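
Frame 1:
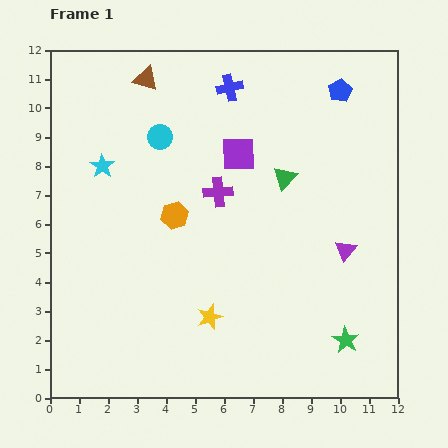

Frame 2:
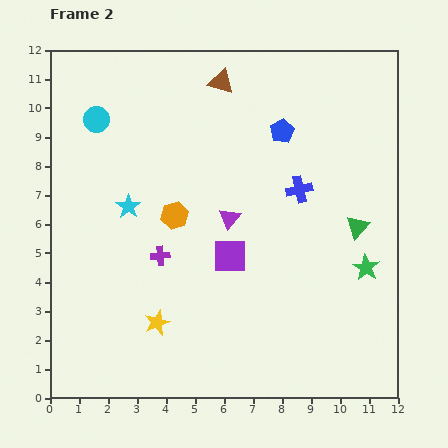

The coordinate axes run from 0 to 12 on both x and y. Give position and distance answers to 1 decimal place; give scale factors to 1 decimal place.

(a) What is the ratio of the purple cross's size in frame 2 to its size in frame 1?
0.7×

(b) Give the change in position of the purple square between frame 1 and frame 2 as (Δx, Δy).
(-0.3, -3.5)

The purple square was at (6.5, 8.4) in frame 1 and (6.2, 4.9) in frame 2.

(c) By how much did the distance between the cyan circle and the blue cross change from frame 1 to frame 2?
+4.5

Distance in frame 1: 2.9. Distance in frame 2: 7.4.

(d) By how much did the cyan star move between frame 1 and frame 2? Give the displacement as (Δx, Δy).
(0.9, -1.4)

The cyan star was at (1.8, 8.0) in frame 1 and (2.7, 6.6) in frame 2.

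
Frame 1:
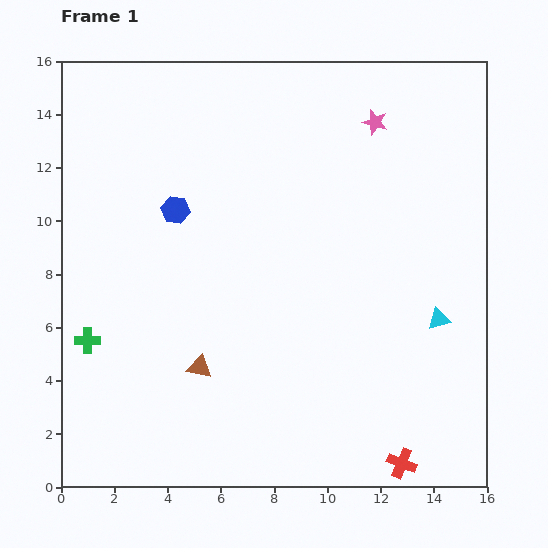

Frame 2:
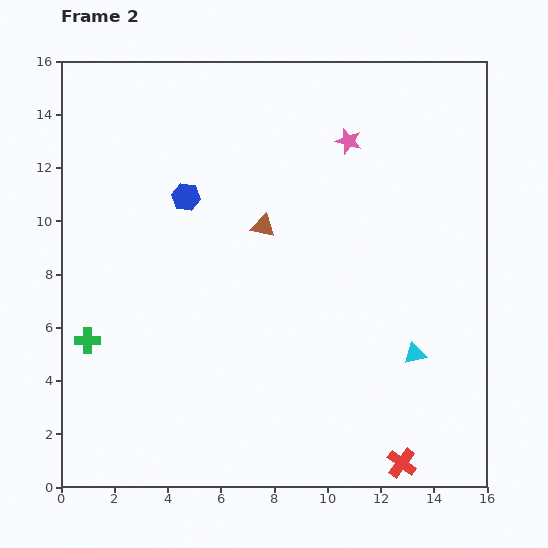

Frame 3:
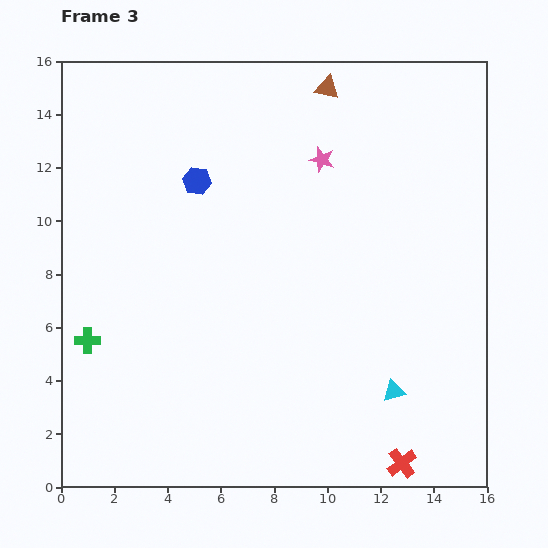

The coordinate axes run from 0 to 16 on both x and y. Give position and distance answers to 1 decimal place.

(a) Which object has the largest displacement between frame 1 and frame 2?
the brown triangle

(moved 5.8; next 1.6)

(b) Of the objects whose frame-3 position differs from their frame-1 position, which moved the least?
the blue hexagon

(moved 1.4)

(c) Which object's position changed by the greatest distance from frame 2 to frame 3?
the brown triangle

(moved 5.7; next 1.6)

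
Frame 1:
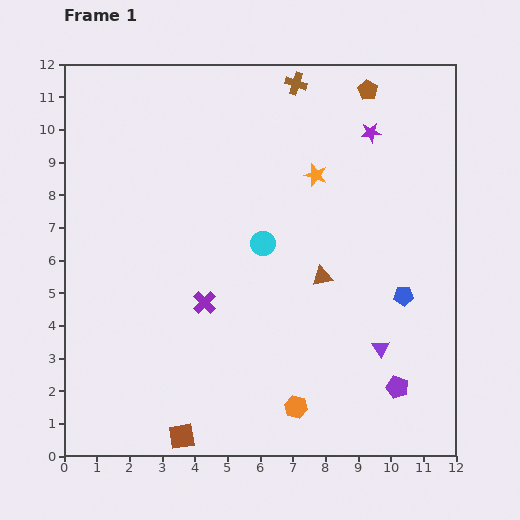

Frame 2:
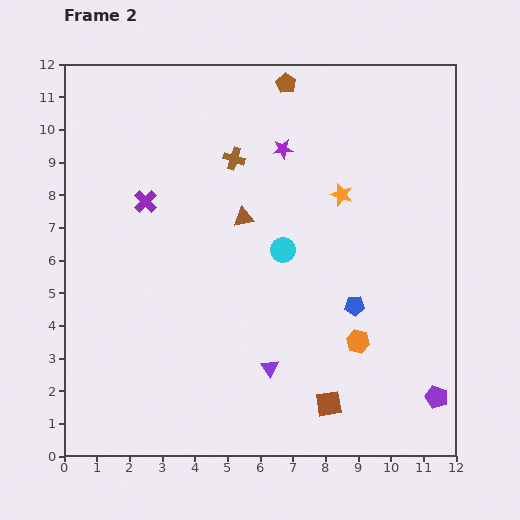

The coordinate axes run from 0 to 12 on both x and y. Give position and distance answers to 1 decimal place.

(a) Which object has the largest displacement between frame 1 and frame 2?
the brown square

(moved 4.6; next 3.6)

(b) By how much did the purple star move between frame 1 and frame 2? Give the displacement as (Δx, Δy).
(-2.7, -0.5)

The purple star was at (9.4, 9.9) in frame 1 and (6.7, 9.4) in frame 2.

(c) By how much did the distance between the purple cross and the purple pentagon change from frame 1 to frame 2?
+4.3

Distance in frame 1: 6.4. Distance in frame 2: 10.7.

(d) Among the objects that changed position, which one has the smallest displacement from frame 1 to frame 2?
the cyan circle

(moved 0.6)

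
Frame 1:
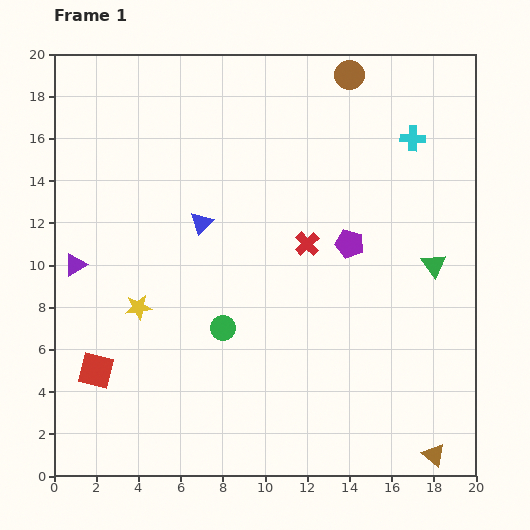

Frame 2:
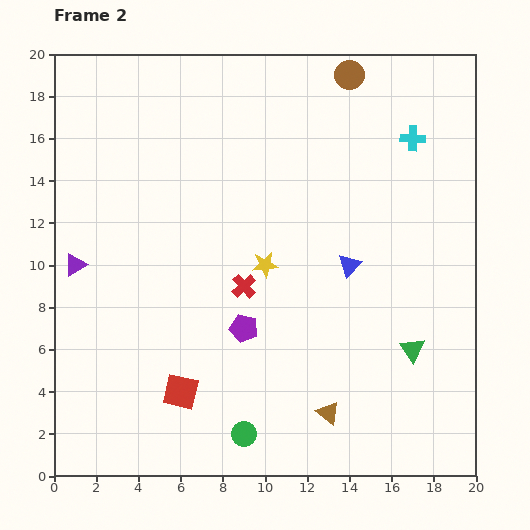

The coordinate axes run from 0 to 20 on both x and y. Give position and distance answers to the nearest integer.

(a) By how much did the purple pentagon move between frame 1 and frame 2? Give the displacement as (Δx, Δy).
(-5, -4)

The purple pentagon was at (14, 11) in frame 1 and (9, 7) in frame 2.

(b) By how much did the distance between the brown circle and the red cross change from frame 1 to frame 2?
+3

Distance in frame 1: 8. Distance in frame 2: 11.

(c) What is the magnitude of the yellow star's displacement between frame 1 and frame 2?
6

The yellow star moved from (4, 8) to (10, 10), a distance of √(6² + 2²) ≈ 6.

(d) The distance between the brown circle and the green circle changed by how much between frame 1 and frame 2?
+5

Distance in frame 1: 13. Distance in frame 2: 18.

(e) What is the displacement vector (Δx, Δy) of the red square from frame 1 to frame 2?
(4, -1)

The red square was at (2, 5) in frame 1 and (6, 4) in frame 2.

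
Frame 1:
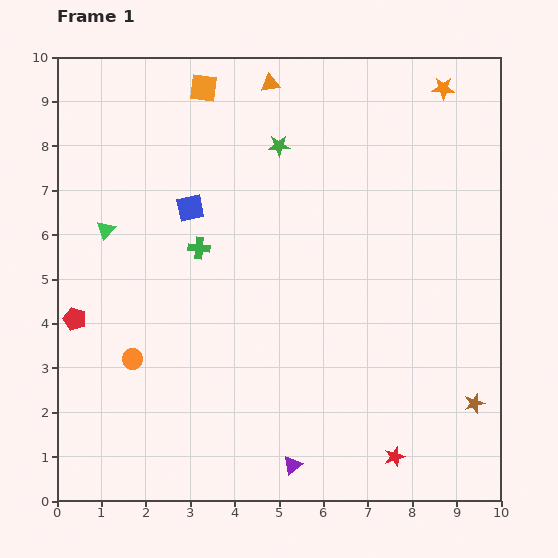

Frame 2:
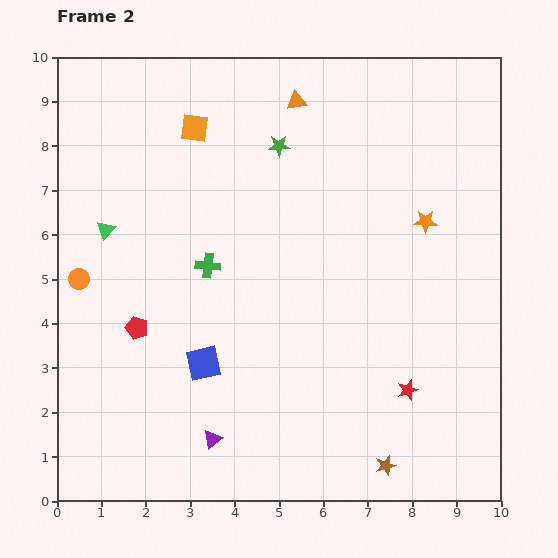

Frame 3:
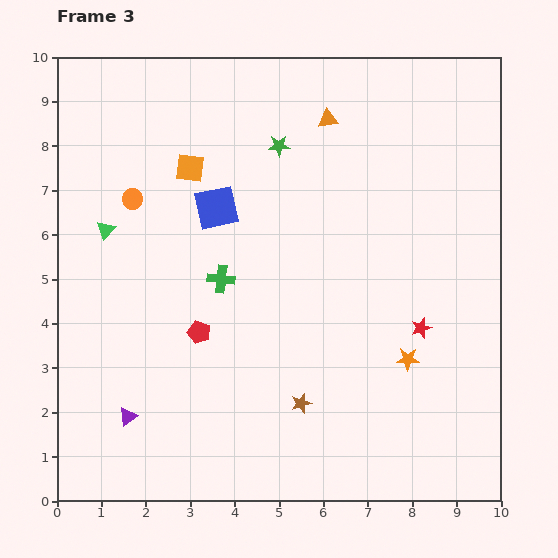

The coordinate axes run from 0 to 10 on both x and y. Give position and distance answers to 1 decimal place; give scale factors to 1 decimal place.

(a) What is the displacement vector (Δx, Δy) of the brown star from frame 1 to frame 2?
(-2.0, -1.4)

The brown star was at (9.4, 2.2) in frame 1 and (7.4, 0.8) in frame 2.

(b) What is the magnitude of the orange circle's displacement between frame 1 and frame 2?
2.2

The orange circle moved from (1.7, 3.2) to (0.5, 5.0), a distance of √(1.2² + 1.8²) ≈ 2.2.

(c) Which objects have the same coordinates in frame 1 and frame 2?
the green triangle, the green star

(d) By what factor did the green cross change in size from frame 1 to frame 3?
1.3×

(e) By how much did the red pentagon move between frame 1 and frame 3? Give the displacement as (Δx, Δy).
(2.8, -0.3)

The red pentagon was at (0.4, 4.1) in frame 1 and (3.2, 3.8) in frame 3.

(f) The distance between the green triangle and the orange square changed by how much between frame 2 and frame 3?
-0.6

Distance in frame 2: 3.0. Distance in frame 3: 2.4.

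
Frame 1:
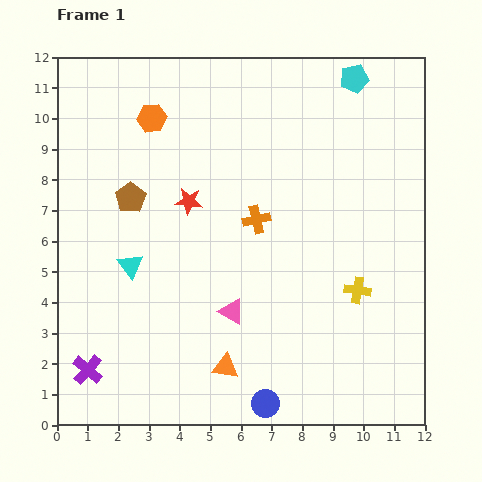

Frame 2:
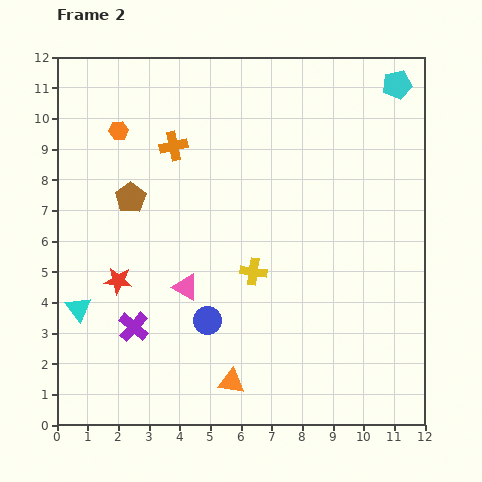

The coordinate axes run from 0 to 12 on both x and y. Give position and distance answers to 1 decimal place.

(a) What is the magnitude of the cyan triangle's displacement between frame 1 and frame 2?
2.2

The cyan triangle moved from (2.4, 5.2) to (0.7, 3.8), a distance of √(1.7² + 1.4²) ≈ 2.2.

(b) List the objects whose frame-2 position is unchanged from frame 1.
the brown pentagon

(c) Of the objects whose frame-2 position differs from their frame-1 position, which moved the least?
the orange triangle

(moved 0.5)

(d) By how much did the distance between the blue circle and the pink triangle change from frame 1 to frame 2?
-1.9

Distance in frame 1: 3.2. Distance in frame 2: 1.3.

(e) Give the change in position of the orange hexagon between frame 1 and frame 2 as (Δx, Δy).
(-1.1, -0.4)

The orange hexagon was at (3.1, 10.0) in frame 1 and (2.0, 9.6) in frame 2.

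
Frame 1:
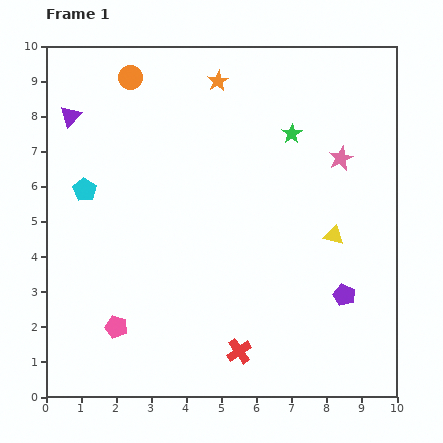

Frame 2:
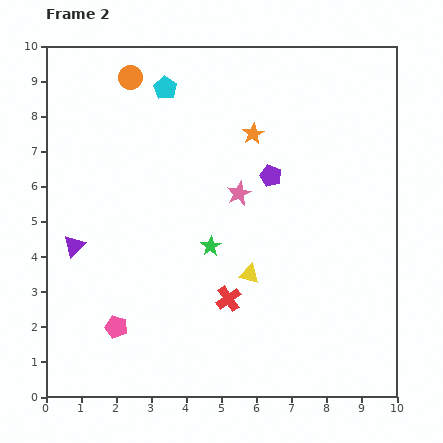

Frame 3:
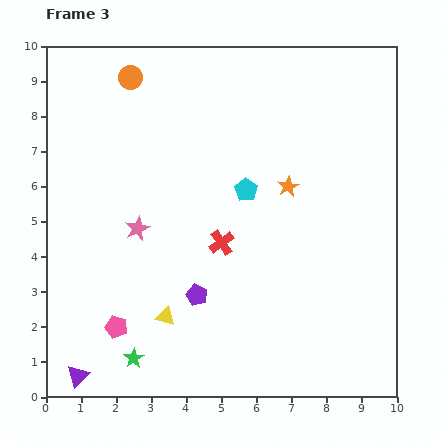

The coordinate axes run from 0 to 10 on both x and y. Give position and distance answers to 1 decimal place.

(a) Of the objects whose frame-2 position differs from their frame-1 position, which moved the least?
the red cross

(moved 1.5)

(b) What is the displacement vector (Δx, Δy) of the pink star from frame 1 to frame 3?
(-5.8, -2.0)

The pink star was at (8.4, 6.8) in frame 1 and (2.6, 4.8) in frame 3.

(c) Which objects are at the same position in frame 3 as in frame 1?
the pink pentagon, the orange circle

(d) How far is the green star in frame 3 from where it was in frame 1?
7.8

The green star moved from (7.0, 7.5) to (2.5, 1.1), a distance of √(4.5² + 6.4²) ≈ 7.8.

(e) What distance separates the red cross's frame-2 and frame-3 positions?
1.6

The red cross moved from (5.2, 2.8) to (5.0, 4.4), a distance of √(0.2² + 1.6²) ≈ 1.6.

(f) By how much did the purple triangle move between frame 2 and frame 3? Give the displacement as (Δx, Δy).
(0.1, -3.7)

The purple triangle was at (0.8, 4.3) in frame 2 and (0.9, 0.6) in frame 3.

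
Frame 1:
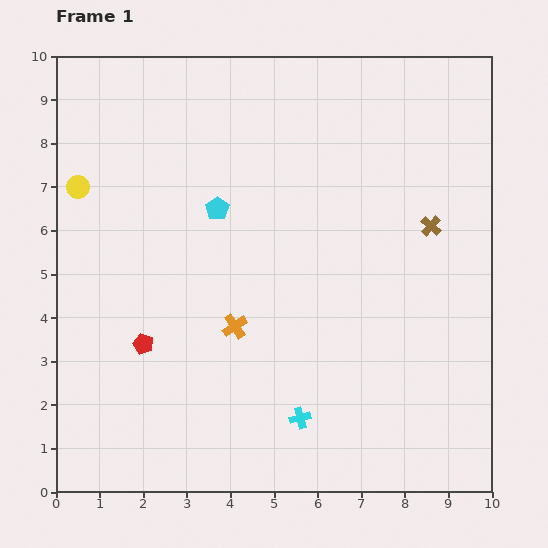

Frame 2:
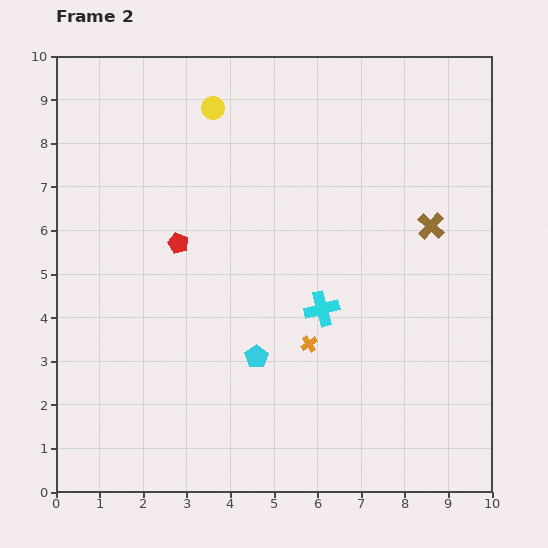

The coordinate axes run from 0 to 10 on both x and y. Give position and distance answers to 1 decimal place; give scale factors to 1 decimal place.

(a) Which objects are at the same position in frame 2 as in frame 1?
the brown cross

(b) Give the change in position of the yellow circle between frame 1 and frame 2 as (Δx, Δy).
(3.1, 1.8)

The yellow circle was at (0.5, 7.0) in frame 1 and (3.6, 8.8) in frame 2.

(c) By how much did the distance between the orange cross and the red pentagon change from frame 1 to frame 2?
+1.7

Distance in frame 1: 2.1. Distance in frame 2: 3.8.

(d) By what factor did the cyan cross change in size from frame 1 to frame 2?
1.7×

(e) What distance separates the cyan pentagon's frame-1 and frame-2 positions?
3.5

The cyan pentagon moved from (3.7, 6.5) to (4.6, 3.1), a distance of √(0.9² + 3.4²) ≈ 3.5.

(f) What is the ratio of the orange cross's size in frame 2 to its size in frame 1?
0.7×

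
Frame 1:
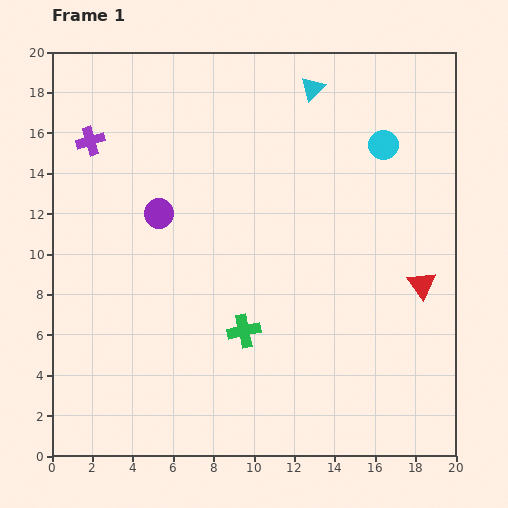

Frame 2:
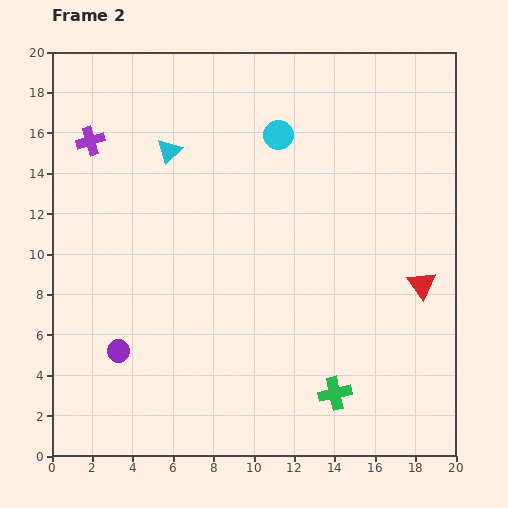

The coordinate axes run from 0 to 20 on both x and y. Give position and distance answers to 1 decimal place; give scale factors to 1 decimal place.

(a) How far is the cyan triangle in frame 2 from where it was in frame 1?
7.7

The cyan triangle moved from (12.9, 18.2) to (5.8, 15.1), a distance of √(7.1² + 3.1²) ≈ 7.7.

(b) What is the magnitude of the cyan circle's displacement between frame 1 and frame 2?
5.2

The cyan circle moved from (16.4, 15.4) to (11.2, 15.9), a distance of √(5.2² + 0.5²) ≈ 5.2.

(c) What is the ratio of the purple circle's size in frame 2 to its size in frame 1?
0.8×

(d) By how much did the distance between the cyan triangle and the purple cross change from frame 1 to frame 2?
-7.4

Distance in frame 1: 11.3. Distance in frame 2: 3.9.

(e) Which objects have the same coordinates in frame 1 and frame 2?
the purple cross, the red triangle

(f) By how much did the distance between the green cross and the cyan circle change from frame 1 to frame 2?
+1.6

Distance in frame 1: 11.5. Distance in frame 2: 13.1.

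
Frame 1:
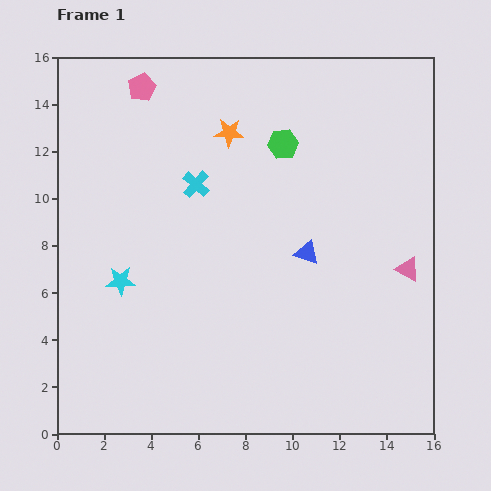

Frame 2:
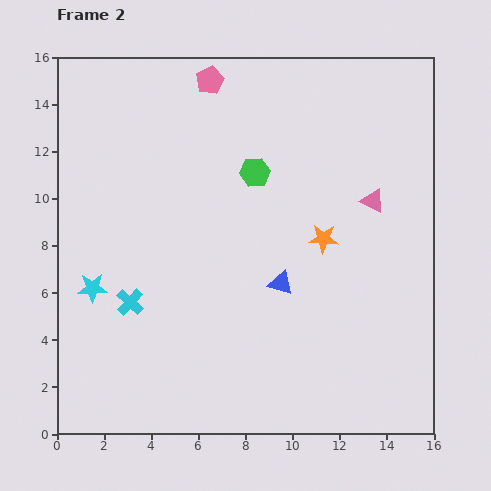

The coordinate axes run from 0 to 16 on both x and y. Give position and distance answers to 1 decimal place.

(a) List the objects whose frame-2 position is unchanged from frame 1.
none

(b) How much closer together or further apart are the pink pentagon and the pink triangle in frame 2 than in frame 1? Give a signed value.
-5.1

Distance in frame 1: 13.7. Distance in frame 2: 8.6.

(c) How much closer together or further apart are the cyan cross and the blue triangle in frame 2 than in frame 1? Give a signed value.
+0.9

Distance in frame 1: 5.5. Distance in frame 2: 6.4.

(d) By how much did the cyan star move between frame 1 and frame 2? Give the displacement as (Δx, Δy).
(-1.2, -0.3)

The cyan star was at (2.7, 6.5) in frame 1 and (1.5, 6.2) in frame 2.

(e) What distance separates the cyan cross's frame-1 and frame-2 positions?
5.7

The cyan cross moved from (5.9, 10.6) to (3.1, 5.6), a distance of √(2.8² + 5.0²) ≈ 5.7.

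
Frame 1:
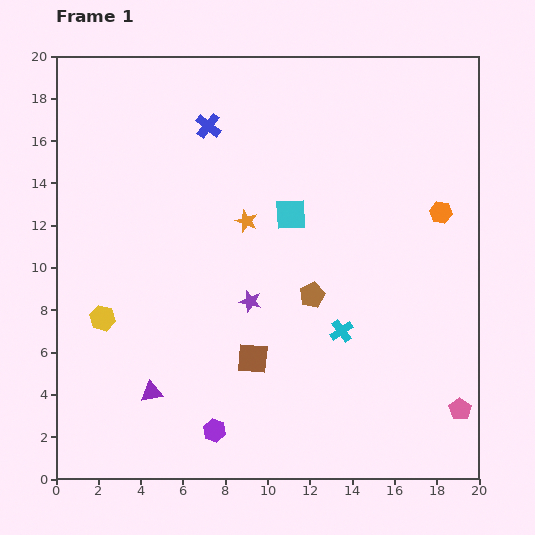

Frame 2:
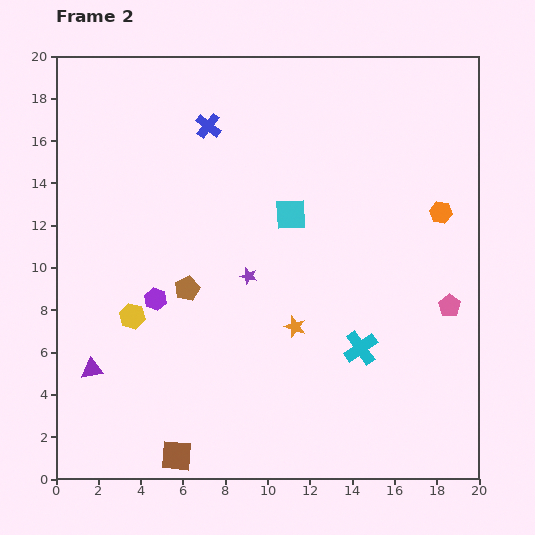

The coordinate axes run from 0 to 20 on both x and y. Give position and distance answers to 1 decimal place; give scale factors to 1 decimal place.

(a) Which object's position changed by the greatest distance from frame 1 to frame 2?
the purple hexagon

(moved 6.8; next 5.9)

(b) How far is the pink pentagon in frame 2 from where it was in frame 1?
4.9

The pink pentagon moved from (19.1, 3.3) to (18.6, 8.2), a distance of √(0.5² + 4.9²) ≈ 4.9.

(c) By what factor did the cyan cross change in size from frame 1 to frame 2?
1.5×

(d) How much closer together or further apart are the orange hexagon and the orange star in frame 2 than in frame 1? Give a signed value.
-0.4

Distance in frame 1: 9.2. Distance in frame 2: 8.8.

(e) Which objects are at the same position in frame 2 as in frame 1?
the cyan square, the orange hexagon, the blue cross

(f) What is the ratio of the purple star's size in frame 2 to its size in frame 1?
0.8×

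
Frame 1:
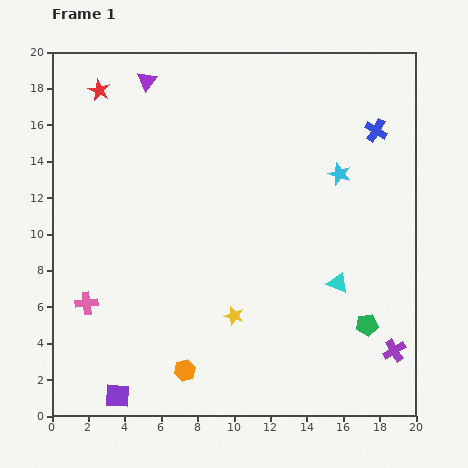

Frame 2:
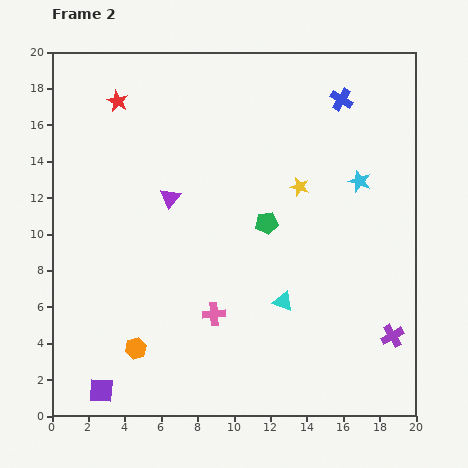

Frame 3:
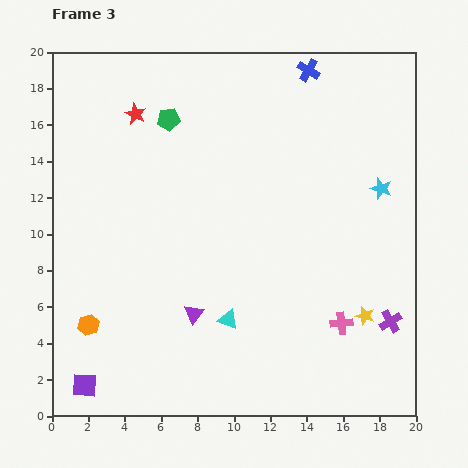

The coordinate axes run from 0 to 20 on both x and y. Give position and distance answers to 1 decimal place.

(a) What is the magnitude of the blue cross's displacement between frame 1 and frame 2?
2.5

The blue cross moved from (17.8, 15.7) to (15.9, 17.4), a distance of √(1.9² + 1.7²) ≈ 2.5.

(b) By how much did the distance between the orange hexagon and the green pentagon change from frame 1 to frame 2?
-0.3

Distance in frame 1: 10.3. Distance in frame 2: 10.0.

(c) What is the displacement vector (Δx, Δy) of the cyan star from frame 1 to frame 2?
(1.1, -0.4)

The cyan star was at (15.8, 13.3) in frame 1 and (16.9, 12.9) in frame 2.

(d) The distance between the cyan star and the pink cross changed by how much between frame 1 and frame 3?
-7.9

Distance in frame 1: 15.6. Distance in frame 3: 7.7.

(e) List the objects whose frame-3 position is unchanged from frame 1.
none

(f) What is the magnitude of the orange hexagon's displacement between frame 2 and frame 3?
2.9

The orange hexagon moved from (4.6, 3.7) to (2.0, 5.0), a distance of √(2.6² + 1.3²) ≈ 2.9.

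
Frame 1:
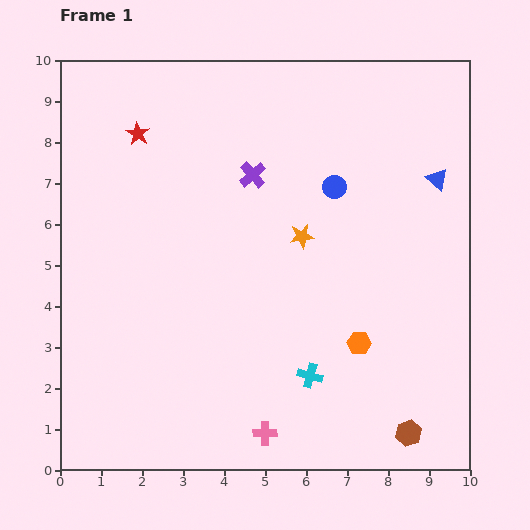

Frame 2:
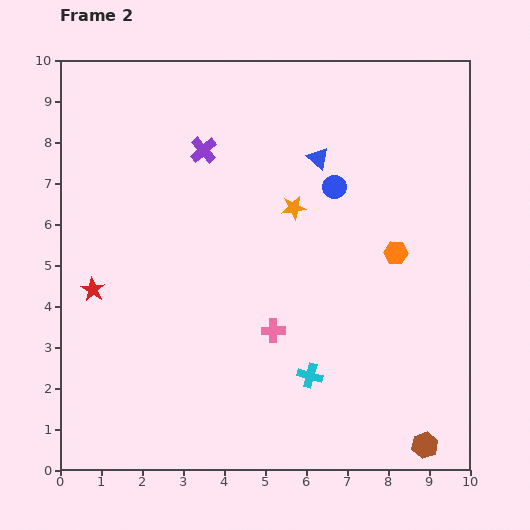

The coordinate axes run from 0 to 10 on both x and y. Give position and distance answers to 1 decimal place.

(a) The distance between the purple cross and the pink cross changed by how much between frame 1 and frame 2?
-1.6

Distance in frame 1: 6.3. Distance in frame 2: 4.7.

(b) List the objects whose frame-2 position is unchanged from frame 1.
the cyan cross, the blue circle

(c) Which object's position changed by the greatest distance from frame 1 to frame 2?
the red star

(moved 4.0; next 2.9)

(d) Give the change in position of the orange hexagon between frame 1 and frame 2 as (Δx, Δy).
(0.9, 2.2)

The orange hexagon was at (7.3, 3.1) in frame 1 and (8.2, 5.3) in frame 2.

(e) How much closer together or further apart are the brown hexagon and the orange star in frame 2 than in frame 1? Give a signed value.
+1.1

Distance in frame 1: 5.5. Distance in frame 2: 6.6.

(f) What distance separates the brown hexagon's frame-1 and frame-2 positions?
0.5

The brown hexagon moved from (8.5, 0.9) to (8.9, 0.6), a distance of √(0.4² + 0.3²) ≈ 0.5.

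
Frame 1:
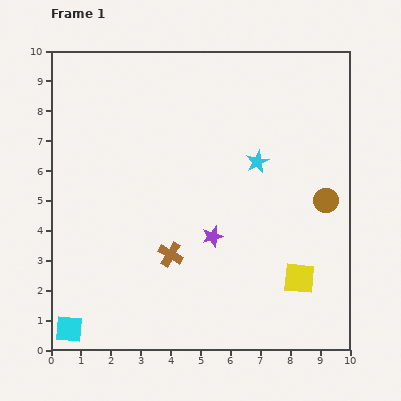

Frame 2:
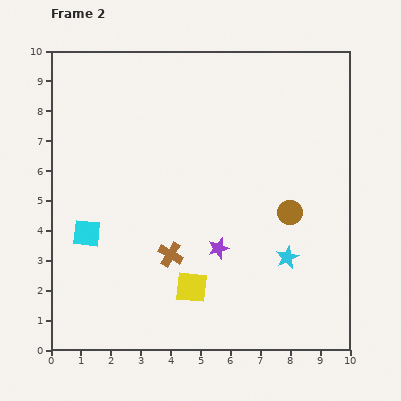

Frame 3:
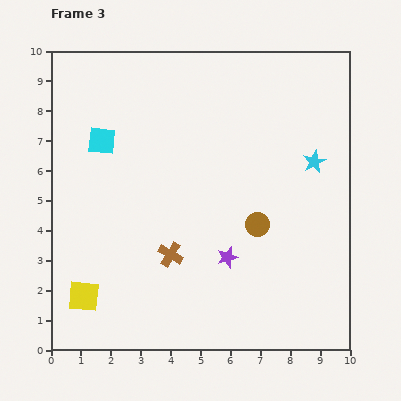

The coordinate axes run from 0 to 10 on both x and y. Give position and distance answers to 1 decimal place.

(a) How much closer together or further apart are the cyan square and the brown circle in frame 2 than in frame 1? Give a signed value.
-2.8

Distance in frame 1: 9.6. Distance in frame 2: 6.8.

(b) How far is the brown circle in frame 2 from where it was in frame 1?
1.3

The brown circle moved from (9.2, 5.0) to (8.0, 4.6), a distance of √(1.2² + 0.4²) ≈ 1.3.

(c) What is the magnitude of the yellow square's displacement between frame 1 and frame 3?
7.2

The yellow square moved from (8.3, 2.4) to (1.1, 1.8), a distance of √(7.2² + 0.6²) ≈ 7.2.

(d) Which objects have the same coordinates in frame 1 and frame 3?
the brown cross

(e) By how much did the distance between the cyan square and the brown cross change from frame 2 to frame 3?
+1.5

Distance in frame 2: 2.9. Distance in frame 3: 4.4.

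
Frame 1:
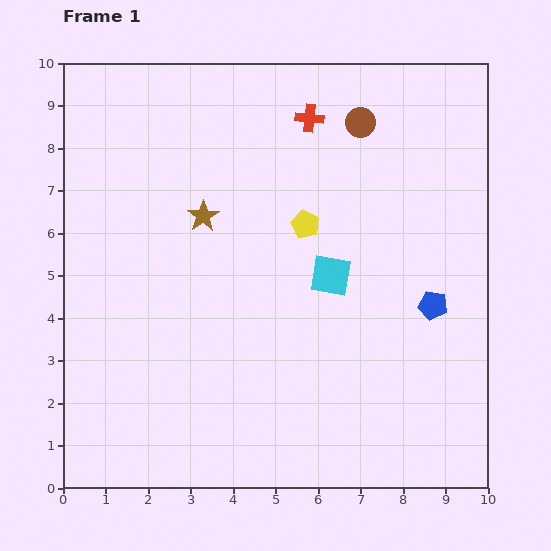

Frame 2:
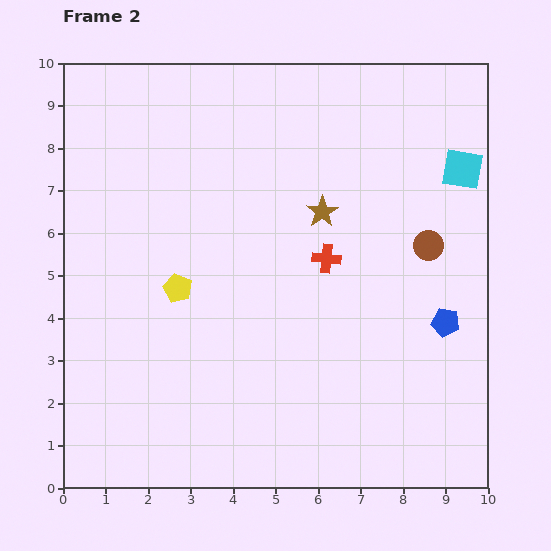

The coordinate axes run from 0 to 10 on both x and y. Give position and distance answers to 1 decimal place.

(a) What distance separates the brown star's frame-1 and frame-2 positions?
2.8

The brown star moved from (3.3, 6.4) to (6.1, 6.5), a distance of √(2.8² + 0.1²) ≈ 2.8.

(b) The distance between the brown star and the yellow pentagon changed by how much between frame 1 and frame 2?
+1.4

Distance in frame 1: 2.4. Distance in frame 2: 3.8.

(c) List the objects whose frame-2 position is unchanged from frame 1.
none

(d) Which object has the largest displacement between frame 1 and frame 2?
the cyan square

(moved 4.0; next 3.4)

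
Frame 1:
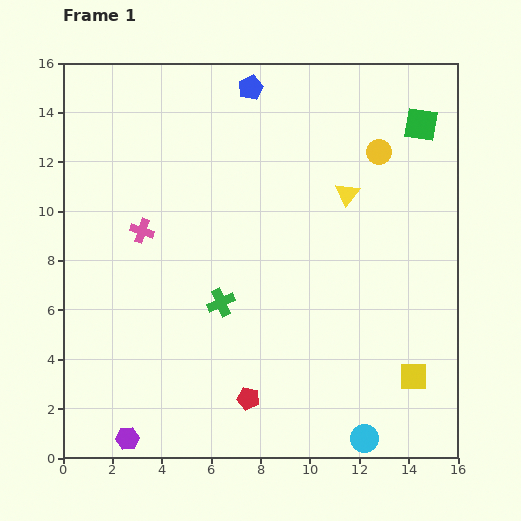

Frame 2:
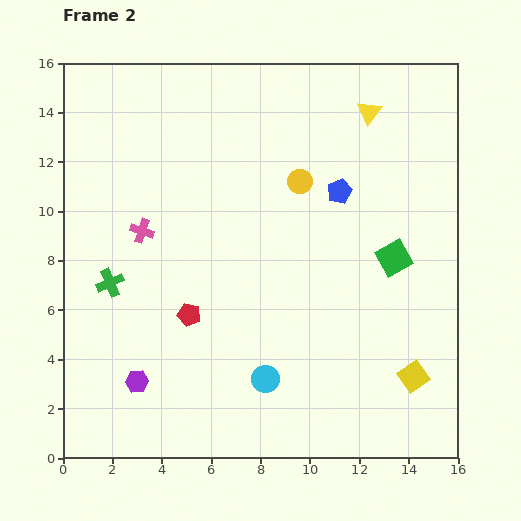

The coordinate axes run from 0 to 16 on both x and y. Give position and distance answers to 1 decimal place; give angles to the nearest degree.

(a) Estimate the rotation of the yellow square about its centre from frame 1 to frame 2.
35° counter-clockwise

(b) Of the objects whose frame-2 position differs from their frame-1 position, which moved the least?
the purple hexagon

(moved 2.3)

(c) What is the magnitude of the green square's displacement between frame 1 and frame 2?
5.5

The green square moved from (14.5, 13.5) to (13.4, 8.1), a distance of √(1.1² + 5.4²) ≈ 5.5.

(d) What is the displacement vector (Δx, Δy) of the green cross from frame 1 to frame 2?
(-4.5, 0.8)

The green cross was at (6.4, 6.3) in frame 1 and (1.9, 7.1) in frame 2.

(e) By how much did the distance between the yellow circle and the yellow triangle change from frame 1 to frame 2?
+1.9

Distance in frame 1: 2.1. Distance in frame 2: 4.0.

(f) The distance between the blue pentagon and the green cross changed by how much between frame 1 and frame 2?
+1.2

Distance in frame 1: 8.8. Distance in frame 2: 10.0.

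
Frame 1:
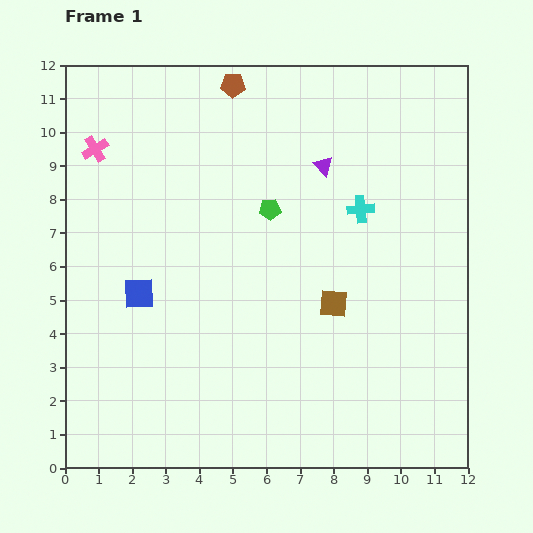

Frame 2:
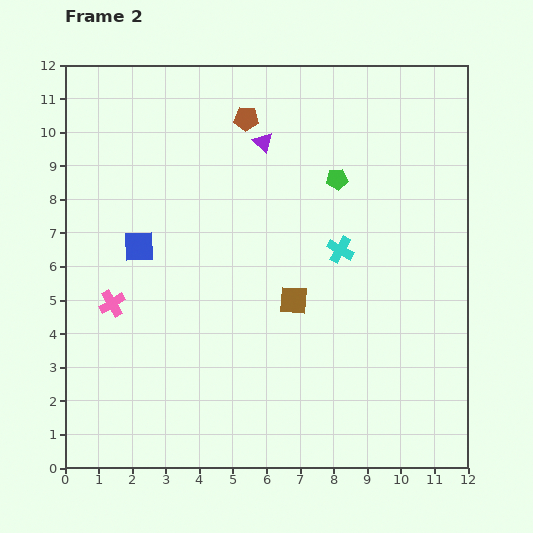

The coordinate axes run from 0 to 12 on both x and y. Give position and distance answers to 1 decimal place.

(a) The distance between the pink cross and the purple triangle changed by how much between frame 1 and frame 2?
-0.2

Distance in frame 1: 6.8. Distance in frame 2: 6.6.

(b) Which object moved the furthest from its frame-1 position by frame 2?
the pink cross

(moved 4.6; next 2.2)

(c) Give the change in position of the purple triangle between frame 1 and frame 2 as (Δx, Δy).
(-1.8, 0.7)

The purple triangle was at (7.7, 9.0) in frame 1 and (5.9, 9.7) in frame 2.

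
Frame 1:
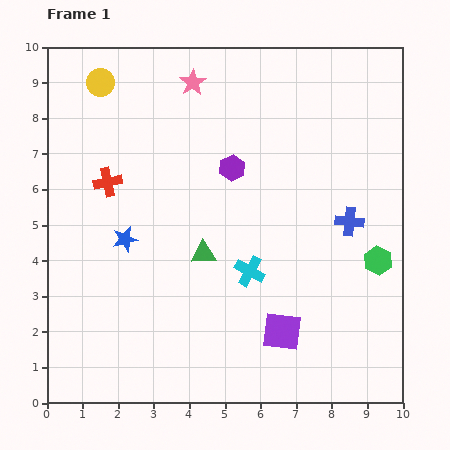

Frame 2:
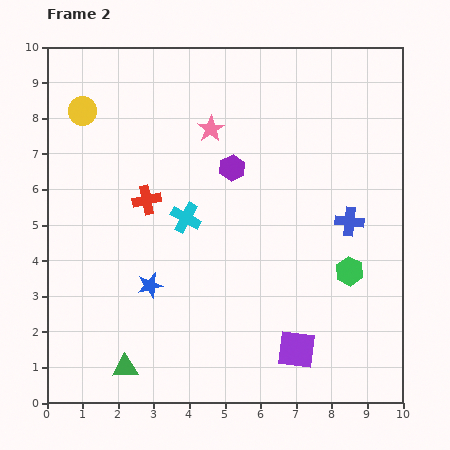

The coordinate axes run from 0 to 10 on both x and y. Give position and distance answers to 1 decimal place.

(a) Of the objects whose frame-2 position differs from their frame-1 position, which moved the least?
the purple square

(moved 0.6)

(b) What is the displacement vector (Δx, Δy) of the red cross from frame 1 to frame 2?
(1.1, -0.5)

The red cross was at (1.7, 6.2) in frame 1 and (2.8, 5.7) in frame 2.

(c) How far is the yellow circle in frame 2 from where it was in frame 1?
0.9

The yellow circle moved from (1.5, 9.0) to (1.0, 8.2), a distance of √(0.5² + 0.8²) ≈ 0.9.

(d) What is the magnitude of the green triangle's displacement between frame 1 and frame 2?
3.9

The green triangle moved from (4.4, 4.2) to (2.2, 1.0), a distance of √(2.2² + 3.2²) ≈ 3.9.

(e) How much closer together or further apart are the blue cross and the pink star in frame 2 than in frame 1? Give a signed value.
-1.2

Distance in frame 1: 5.9. Distance in frame 2: 4.7.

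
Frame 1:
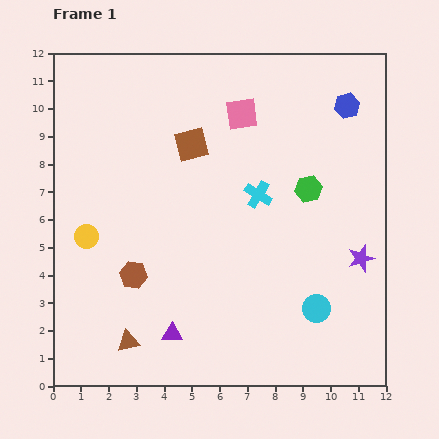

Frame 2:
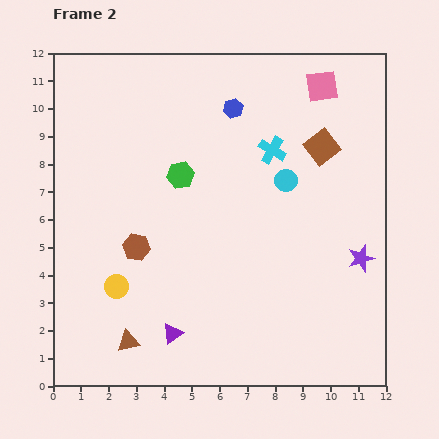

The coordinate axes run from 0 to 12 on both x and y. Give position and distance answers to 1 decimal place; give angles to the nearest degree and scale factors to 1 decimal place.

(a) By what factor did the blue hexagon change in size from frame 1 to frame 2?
0.8×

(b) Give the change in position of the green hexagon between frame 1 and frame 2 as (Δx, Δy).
(-4.6, 0.5)

The green hexagon was at (9.2, 7.1) in frame 1 and (4.6, 7.6) in frame 2.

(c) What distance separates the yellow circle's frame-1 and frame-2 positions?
2.1

The yellow circle moved from (1.2, 5.4) to (2.3, 3.6), a distance of √(1.1² + 1.8²) ≈ 2.1.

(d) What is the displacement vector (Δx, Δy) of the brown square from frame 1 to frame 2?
(4.7, -0.1)

The brown square was at (5.0, 8.7) in frame 1 and (9.7, 8.6) in frame 2.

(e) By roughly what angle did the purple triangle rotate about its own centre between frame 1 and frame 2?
36° counter-clockwise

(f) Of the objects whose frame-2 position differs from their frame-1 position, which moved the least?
the brown hexagon

(moved 1.0)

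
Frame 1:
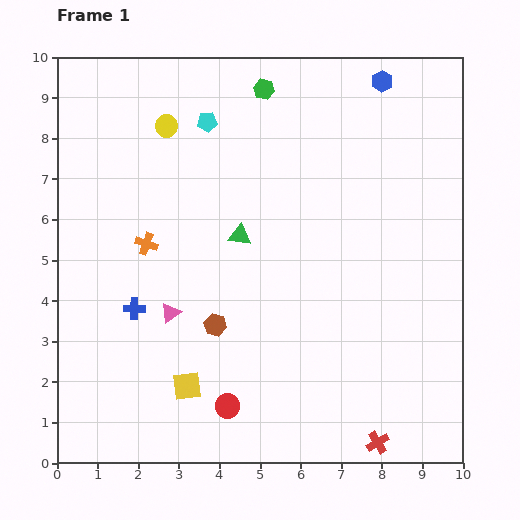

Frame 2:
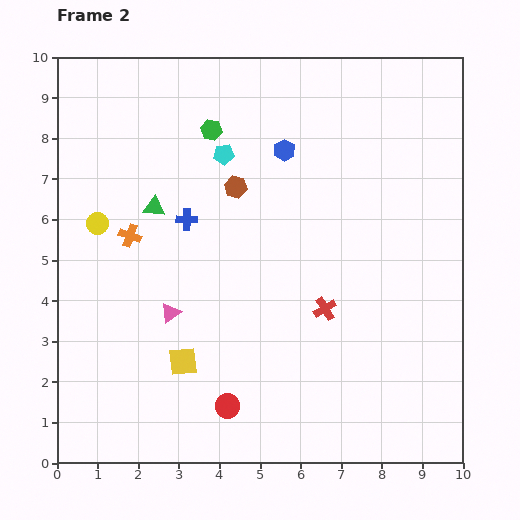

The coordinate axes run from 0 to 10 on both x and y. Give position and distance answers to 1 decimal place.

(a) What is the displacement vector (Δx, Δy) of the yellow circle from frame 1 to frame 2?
(-1.7, -2.4)

The yellow circle was at (2.7, 8.3) in frame 1 and (1.0, 5.9) in frame 2.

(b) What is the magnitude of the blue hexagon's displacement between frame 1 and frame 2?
2.9

The blue hexagon moved from (8.0, 9.4) to (5.6, 7.7), a distance of √(2.4² + 1.7²) ≈ 2.9.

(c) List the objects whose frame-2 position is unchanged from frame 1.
the red circle, the pink triangle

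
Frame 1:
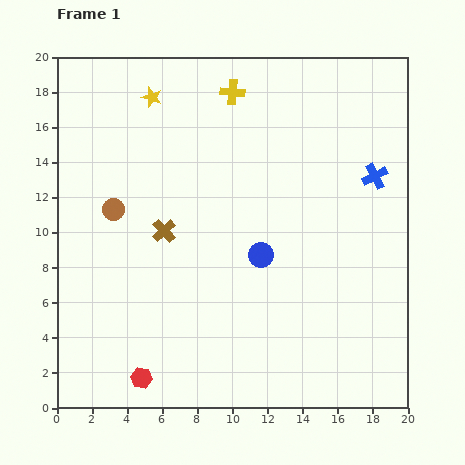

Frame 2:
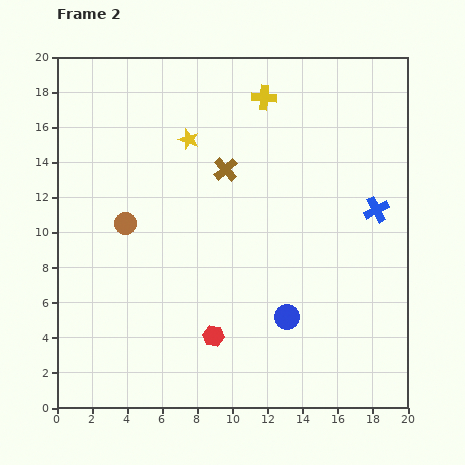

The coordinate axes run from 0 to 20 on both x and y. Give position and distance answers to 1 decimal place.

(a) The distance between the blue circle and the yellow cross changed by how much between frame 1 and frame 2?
+3.2

Distance in frame 1: 9.4. Distance in frame 2: 12.6.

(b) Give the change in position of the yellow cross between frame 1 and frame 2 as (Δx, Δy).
(1.8, -0.3)

The yellow cross was at (10.0, 18.0) in frame 1 and (11.8, 17.7) in frame 2.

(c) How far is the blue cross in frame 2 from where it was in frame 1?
1.9

The blue cross moved from (18.1, 13.2) to (18.2, 11.3), a distance of √(0.1² + 1.9²) ≈ 1.9.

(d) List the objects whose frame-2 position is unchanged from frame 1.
none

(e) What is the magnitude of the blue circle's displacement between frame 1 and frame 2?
3.8

The blue circle moved from (11.6, 8.7) to (13.1, 5.2), a distance of √(1.5² + 3.5²) ≈ 3.8.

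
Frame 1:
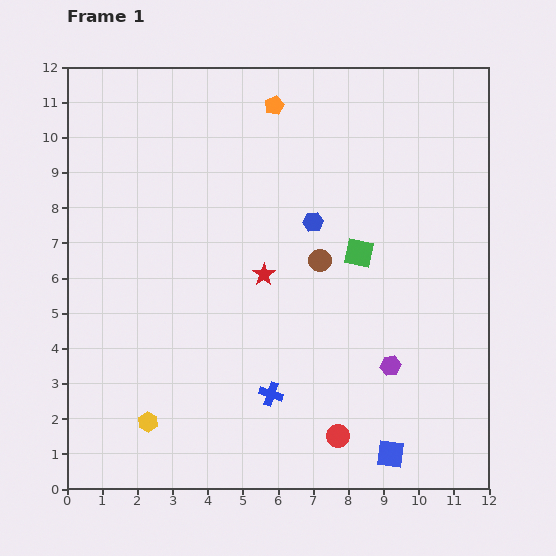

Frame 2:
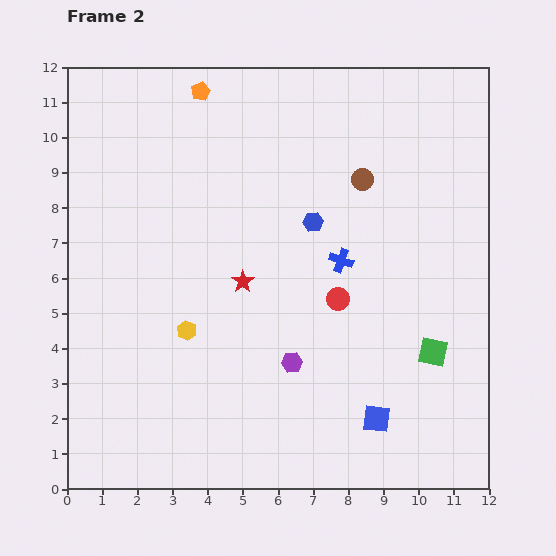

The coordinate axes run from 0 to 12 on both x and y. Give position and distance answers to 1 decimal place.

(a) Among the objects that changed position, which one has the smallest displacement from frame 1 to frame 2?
the red star

(moved 0.6)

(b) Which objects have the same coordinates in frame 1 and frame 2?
the blue hexagon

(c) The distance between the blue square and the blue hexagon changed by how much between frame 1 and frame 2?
-1.1

Distance in frame 1: 7.0. Distance in frame 2: 5.9.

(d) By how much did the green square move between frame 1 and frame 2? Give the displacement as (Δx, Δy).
(2.1, -2.8)

The green square was at (8.3, 6.7) in frame 1 and (10.4, 3.9) in frame 2.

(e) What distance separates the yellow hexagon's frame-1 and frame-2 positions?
2.8

The yellow hexagon moved from (2.3, 1.9) to (3.4, 4.5), a distance of √(1.1² + 2.6²) ≈ 2.8.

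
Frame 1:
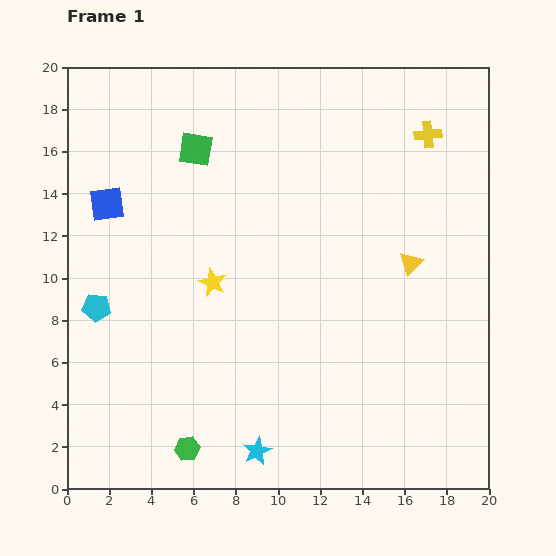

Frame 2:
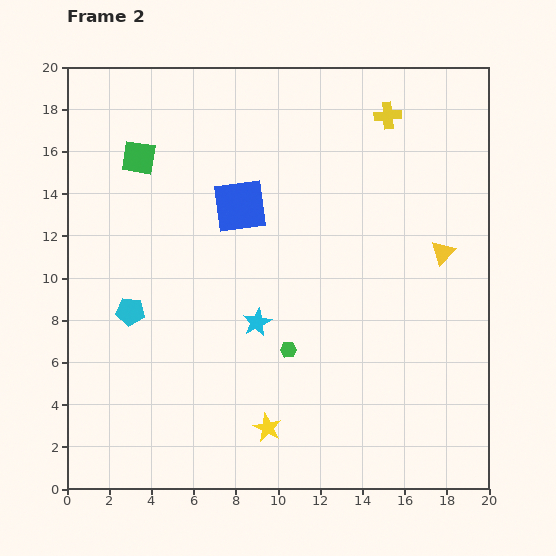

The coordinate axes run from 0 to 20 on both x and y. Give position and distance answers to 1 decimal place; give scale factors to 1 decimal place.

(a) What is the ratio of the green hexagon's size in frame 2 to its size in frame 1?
0.6×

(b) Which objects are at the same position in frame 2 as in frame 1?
none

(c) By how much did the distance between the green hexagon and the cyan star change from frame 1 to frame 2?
-1.3

Distance in frame 1: 3.3. Distance in frame 2: 2.0.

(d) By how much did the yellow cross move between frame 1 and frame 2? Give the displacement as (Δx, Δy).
(-1.9, 0.9)

The yellow cross was at (17.1, 16.8) in frame 1 and (15.2, 17.7) in frame 2.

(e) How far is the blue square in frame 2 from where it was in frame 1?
6.3

The blue square moved from (1.9, 13.5) to (8.2, 13.4), a distance of √(6.3² + 0.1²) ≈ 6.3.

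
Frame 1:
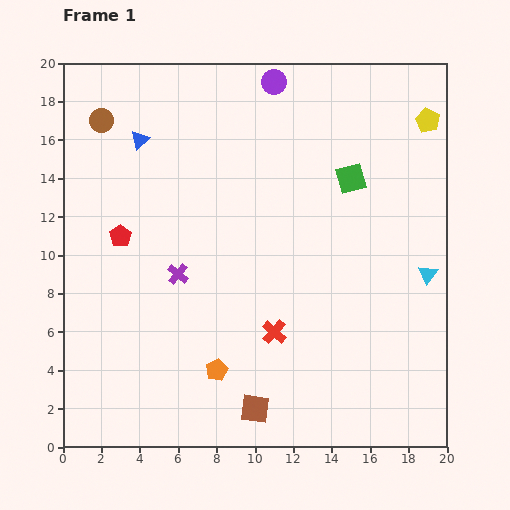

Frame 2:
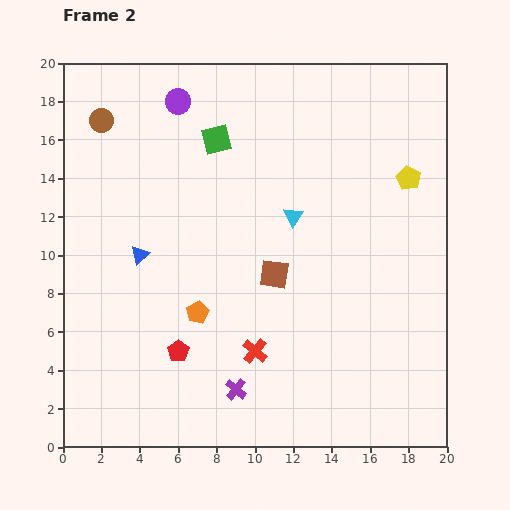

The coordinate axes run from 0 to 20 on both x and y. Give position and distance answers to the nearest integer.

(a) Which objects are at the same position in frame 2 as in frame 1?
the brown circle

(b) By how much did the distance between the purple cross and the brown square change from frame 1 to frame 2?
-2

Distance in frame 1: 8. Distance in frame 2: 6.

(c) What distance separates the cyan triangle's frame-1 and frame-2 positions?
8

The cyan triangle moved from (19, 9) to (12, 12), a distance of √(7² + 3²) ≈ 8.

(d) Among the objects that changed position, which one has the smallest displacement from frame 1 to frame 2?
the red cross

(moved 1)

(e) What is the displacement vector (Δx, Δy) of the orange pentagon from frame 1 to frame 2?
(-1, 3)

The orange pentagon was at (8, 4) in frame 1 and (7, 7) in frame 2.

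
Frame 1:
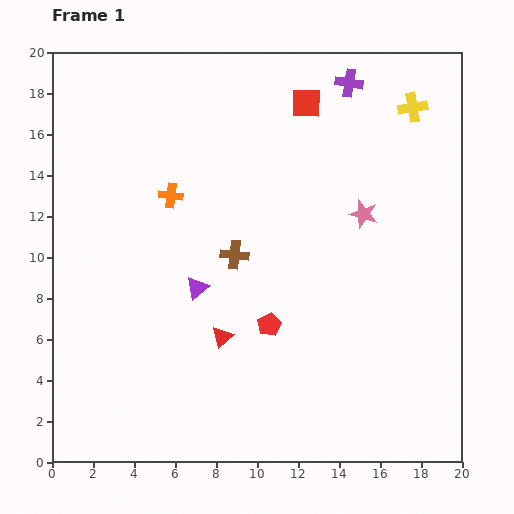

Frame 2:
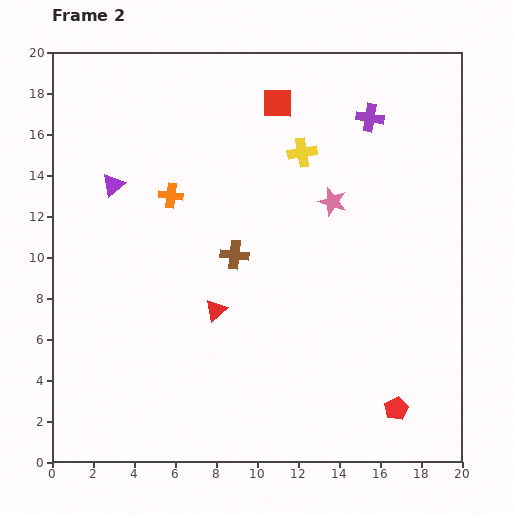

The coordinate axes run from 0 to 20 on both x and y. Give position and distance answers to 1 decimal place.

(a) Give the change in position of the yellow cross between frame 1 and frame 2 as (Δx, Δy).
(-5.4, -2.2)

The yellow cross was at (17.6, 17.3) in frame 1 and (12.2, 15.1) in frame 2.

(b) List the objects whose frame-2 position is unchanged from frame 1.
the brown cross, the orange cross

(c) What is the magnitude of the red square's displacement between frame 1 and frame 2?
1.4

The red square moved from (12.4, 17.5) to (11.0, 17.5), a distance of √(1.4² + 0.0²) ≈ 1.4.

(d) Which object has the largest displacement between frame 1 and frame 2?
the red pentagon

(moved 7.4; next 6.5)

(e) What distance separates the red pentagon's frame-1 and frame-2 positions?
7.4

The red pentagon moved from (10.6, 6.7) to (16.8, 2.6), a distance of √(6.2² + 4.1²) ≈ 7.4.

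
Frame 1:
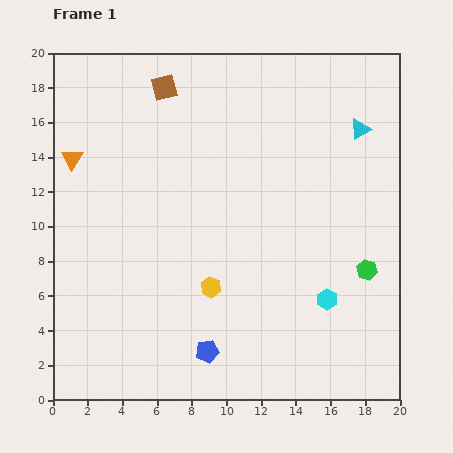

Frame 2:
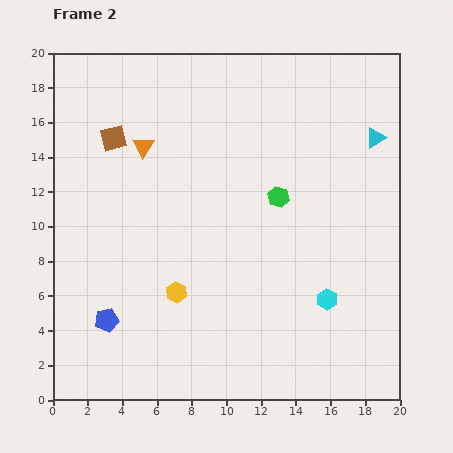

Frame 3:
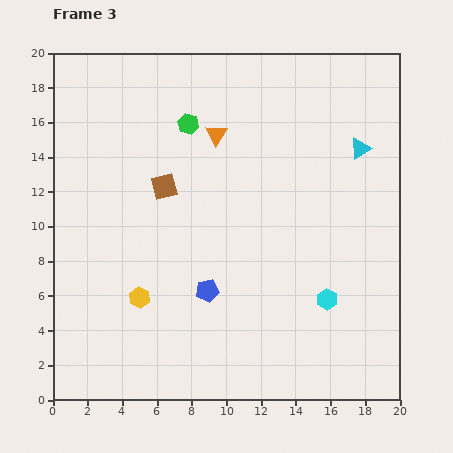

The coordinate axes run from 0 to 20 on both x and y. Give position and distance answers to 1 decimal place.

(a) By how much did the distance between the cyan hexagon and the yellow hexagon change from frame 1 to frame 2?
+2.0

Distance in frame 1: 6.7. Distance in frame 2: 8.7.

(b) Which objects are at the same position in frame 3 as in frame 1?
the cyan hexagon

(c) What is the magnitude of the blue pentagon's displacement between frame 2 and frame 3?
6.0

The blue pentagon moved from (3.1, 4.6) to (8.9, 6.3), a distance of √(5.8² + 1.7²) ≈ 6.0.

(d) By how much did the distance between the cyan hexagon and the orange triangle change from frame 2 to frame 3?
-2.3

Distance in frame 2: 13.8. Distance in frame 3: 11.5.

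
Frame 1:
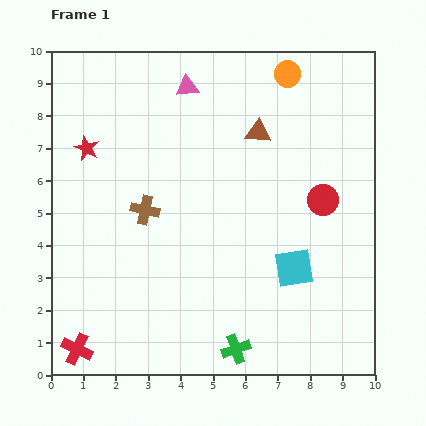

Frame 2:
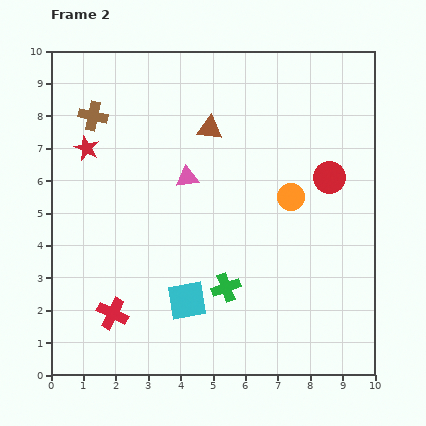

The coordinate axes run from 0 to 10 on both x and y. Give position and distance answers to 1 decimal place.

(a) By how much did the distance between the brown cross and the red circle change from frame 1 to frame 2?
+2.0

Distance in frame 1: 5.5. Distance in frame 2: 7.5.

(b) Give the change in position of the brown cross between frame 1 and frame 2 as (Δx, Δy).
(-1.6, 2.9)

The brown cross was at (2.9, 5.1) in frame 1 and (1.3, 8.0) in frame 2.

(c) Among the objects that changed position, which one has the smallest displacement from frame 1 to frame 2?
the red circle

(moved 0.7)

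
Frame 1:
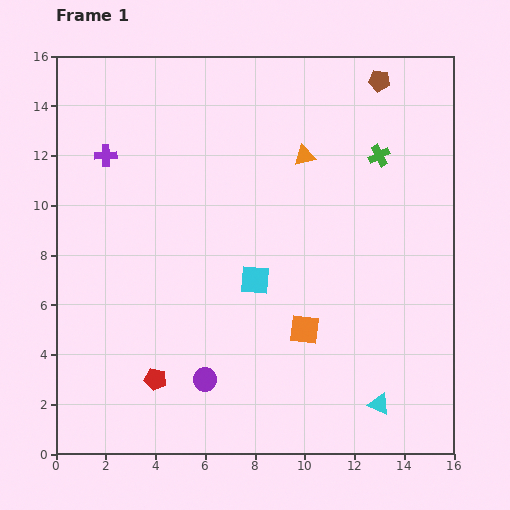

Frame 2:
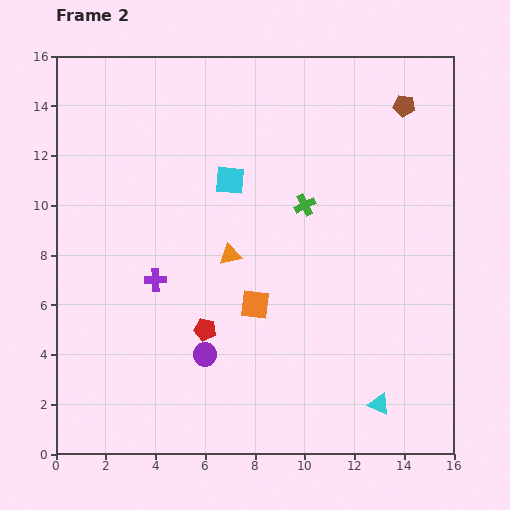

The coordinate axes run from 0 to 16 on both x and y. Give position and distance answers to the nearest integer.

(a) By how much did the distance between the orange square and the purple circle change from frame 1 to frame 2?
-1

Distance in frame 1: 4. Distance in frame 2: 3.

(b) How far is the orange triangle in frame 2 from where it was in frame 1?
5

The orange triangle moved from (10, 12) to (7, 8), a distance of √(3² + 4²) ≈ 5.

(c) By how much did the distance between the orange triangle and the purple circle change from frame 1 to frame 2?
-6

Distance in frame 1: 10. Distance in frame 2: 4.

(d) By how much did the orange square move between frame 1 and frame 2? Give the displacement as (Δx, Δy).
(-2, 1)

The orange square was at (10, 5) in frame 1 and (8, 6) in frame 2.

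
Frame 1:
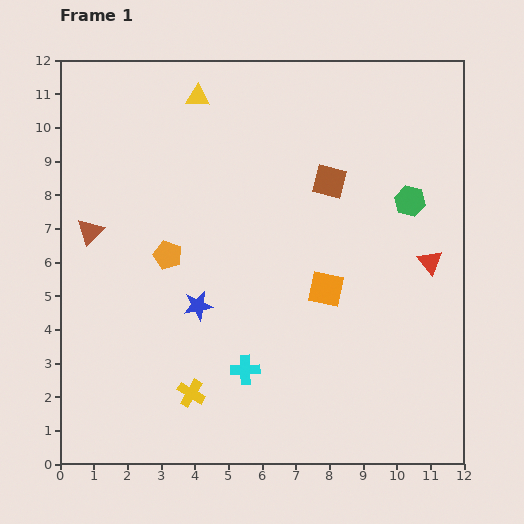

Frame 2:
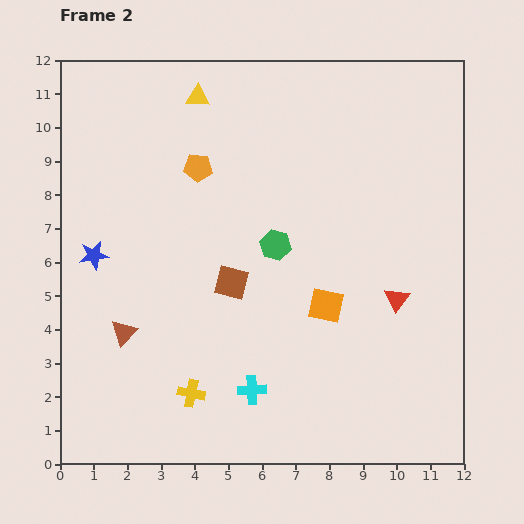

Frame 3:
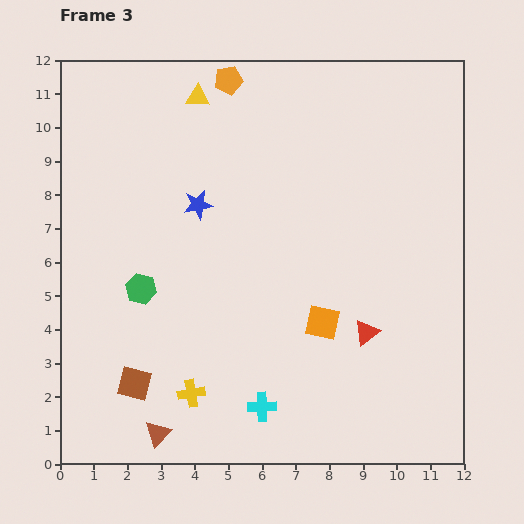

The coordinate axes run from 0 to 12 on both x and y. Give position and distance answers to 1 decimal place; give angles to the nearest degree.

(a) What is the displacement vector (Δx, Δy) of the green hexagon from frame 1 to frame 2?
(-4.0, -1.3)

The green hexagon was at (10.4, 7.8) in frame 1 and (6.4, 6.5) in frame 2.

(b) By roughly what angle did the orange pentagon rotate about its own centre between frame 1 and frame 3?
31° counter-clockwise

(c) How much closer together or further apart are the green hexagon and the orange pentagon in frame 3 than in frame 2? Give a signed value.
+3.4

Distance in frame 2: 3.3. Distance in frame 3: 6.7.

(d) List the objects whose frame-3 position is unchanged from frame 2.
the yellow triangle, the yellow cross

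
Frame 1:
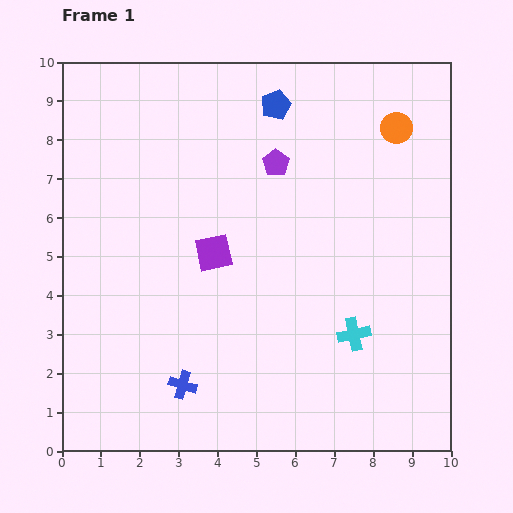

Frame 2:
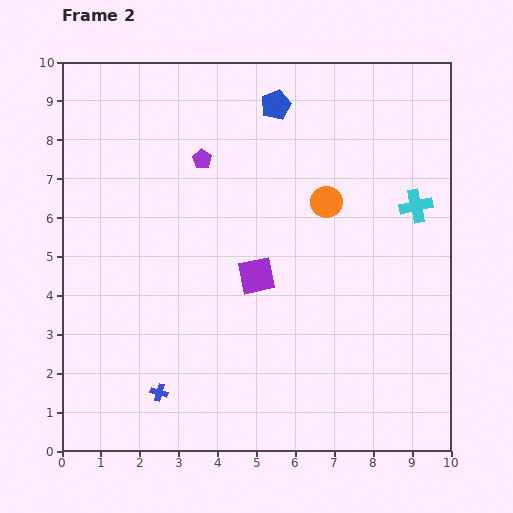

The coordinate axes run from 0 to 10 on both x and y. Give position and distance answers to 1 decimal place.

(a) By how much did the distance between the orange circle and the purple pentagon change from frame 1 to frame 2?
+0.2

Distance in frame 1: 3.2. Distance in frame 2: 3.4.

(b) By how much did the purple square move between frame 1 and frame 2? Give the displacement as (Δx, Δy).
(1.1, -0.6)

The purple square was at (3.9, 5.1) in frame 1 and (5.0, 4.5) in frame 2.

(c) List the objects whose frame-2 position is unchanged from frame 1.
the blue pentagon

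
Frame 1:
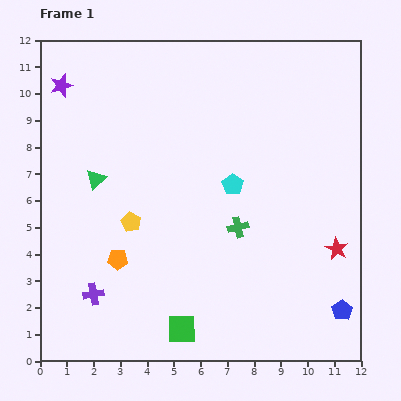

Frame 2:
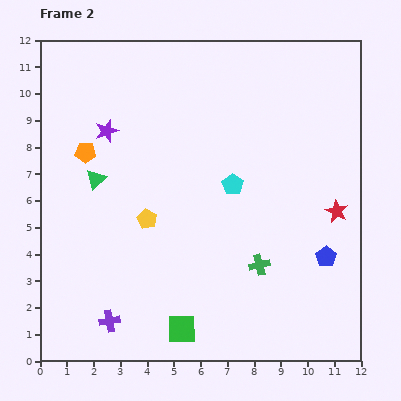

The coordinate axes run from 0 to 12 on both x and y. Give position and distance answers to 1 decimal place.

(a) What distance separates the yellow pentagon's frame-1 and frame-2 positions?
0.6

The yellow pentagon moved from (3.4, 5.2) to (4.0, 5.3), a distance of √(0.6² + 0.1²) ≈ 0.6.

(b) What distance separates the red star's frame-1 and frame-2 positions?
1.4

The red star moved from (11.1, 4.2) to (11.1, 5.6), a distance of √(0.0² + 1.4²) ≈ 1.4.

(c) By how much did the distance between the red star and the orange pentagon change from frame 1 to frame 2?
+1.5

Distance in frame 1: 8.2. Distance in frame 2: 9.7.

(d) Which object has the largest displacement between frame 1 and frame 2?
the orange pentagon

(moved 4.2; next 2.4)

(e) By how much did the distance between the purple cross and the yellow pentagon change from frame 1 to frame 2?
+1.0

Distance in frame 1: 3.0. Distance in frame 2: 4.0.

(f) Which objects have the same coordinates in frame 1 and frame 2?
the green square, the green triangle, the cyan pentagon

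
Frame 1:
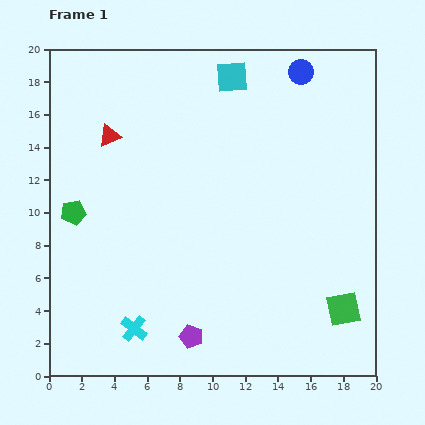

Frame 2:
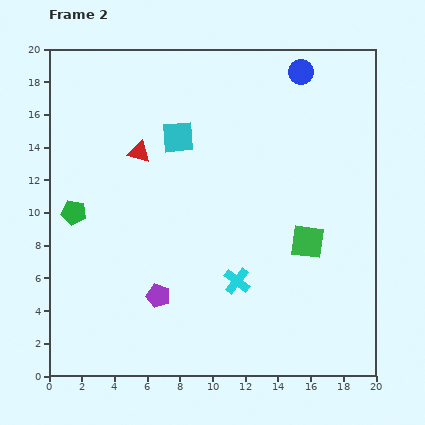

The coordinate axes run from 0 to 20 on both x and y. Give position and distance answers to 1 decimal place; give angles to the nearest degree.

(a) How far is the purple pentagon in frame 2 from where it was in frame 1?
3.2

The purple pentagon moved from (8.7, 2.4) to (6.7, 4.9), a distance of √(2.0² + 2.5²) ≈ 3.2.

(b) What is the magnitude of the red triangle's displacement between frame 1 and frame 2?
2.1

The red triangle moved from (3.7, 14.7) to (5.5, 13.7), a distance of √(1.8² + 1.0²) ≈ 2.1.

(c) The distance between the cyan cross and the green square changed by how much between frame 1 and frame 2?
-8.0

Distance in frame 1: 12.9. Distance in frame 2: 4.9.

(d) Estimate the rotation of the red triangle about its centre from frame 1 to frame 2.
37° clockwise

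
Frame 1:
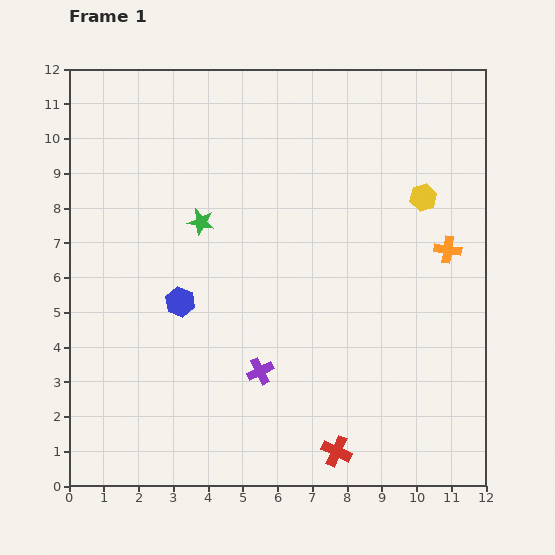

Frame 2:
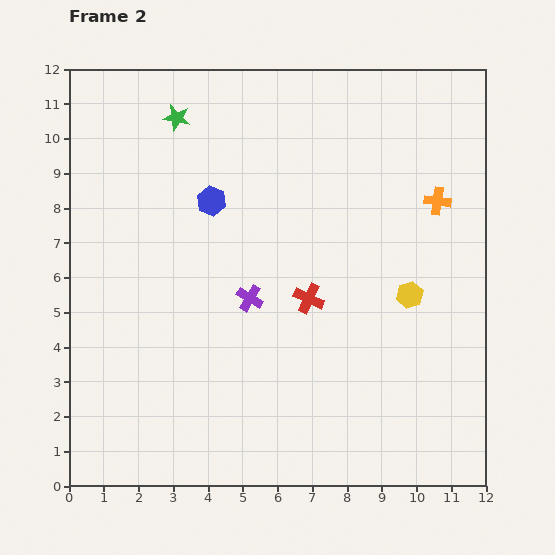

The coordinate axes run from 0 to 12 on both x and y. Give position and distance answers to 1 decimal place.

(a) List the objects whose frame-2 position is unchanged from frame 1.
none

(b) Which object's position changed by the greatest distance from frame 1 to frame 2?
the red cross

(moved 4.5; next 3.1)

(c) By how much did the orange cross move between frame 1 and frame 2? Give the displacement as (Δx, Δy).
(-0.3, 1.4)

The orange cross was at (10.9, 6.8) in frame 1 and (10.6, 8.2) in frame 2.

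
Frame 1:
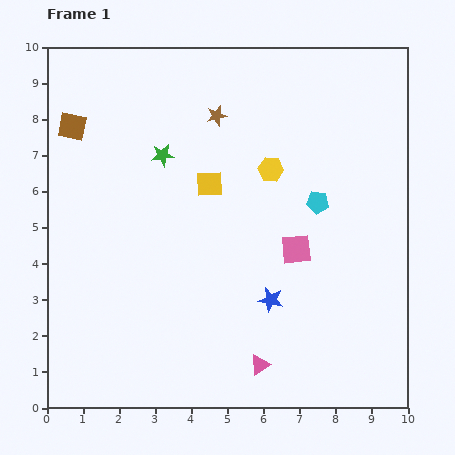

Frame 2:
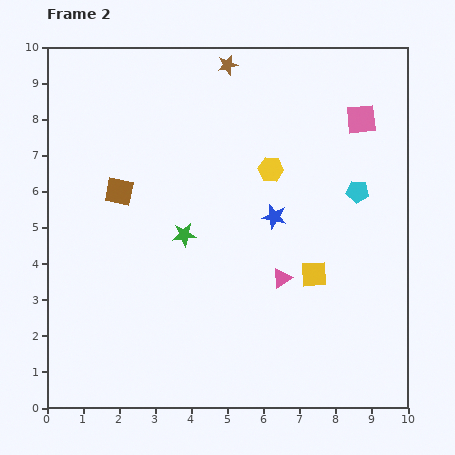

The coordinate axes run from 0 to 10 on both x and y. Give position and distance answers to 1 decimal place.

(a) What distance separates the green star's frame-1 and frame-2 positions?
2.3

The green star moved from (3.2, 7.0) to (3.8, 4.8), a distance of √(0.6² + 2.2²) ≈ 2.3.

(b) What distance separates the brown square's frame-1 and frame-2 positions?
2.2

The brown square moved from (0.7, 7.8) to (2.0, 6.0), a distance of √(1.3² + 1.8²) ≈ 2.2.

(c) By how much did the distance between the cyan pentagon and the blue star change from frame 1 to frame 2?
-0.6

Distance in frame 1: 3.0. Distance in frame 2: 2.4.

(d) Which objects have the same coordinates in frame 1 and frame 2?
the yellow hexagon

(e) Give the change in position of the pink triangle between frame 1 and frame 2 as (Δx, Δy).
(0.6, 2.4)

The pink triangle was at (5.9, 1.2) in frame 1 and (6.5, 3.6) in frame 2.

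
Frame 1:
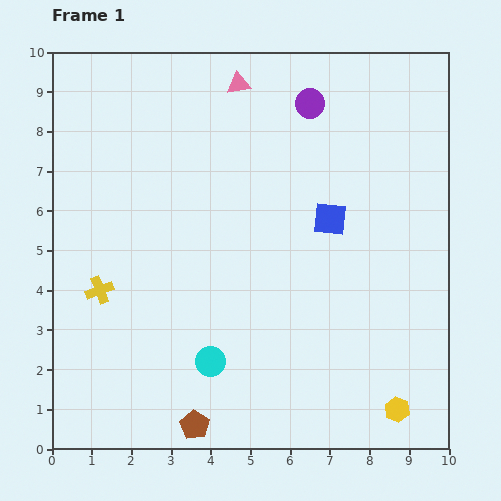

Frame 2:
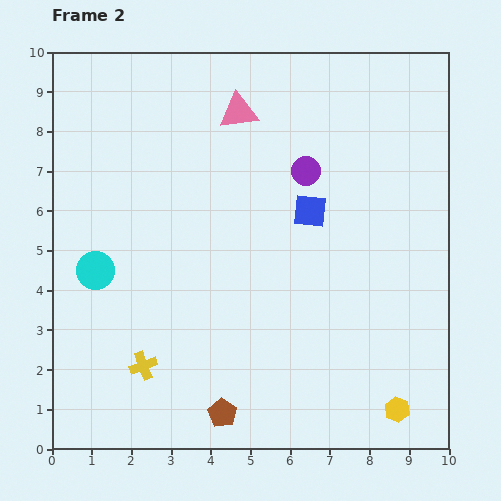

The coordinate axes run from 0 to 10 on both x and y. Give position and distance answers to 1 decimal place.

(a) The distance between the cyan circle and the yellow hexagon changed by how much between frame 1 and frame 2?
+3.5

Distance in frame 1: 4.9. Distance in frame 2: 8.4.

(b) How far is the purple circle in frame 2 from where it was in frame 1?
1.7

The purple circle moved from (6.5, 8.7) to (6.4, 7.0), a distance of √(0.1² + 1.7²) ≈ 1.7.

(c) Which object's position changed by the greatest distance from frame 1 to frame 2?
the cyan circle

(moved 3.7; next 2.2)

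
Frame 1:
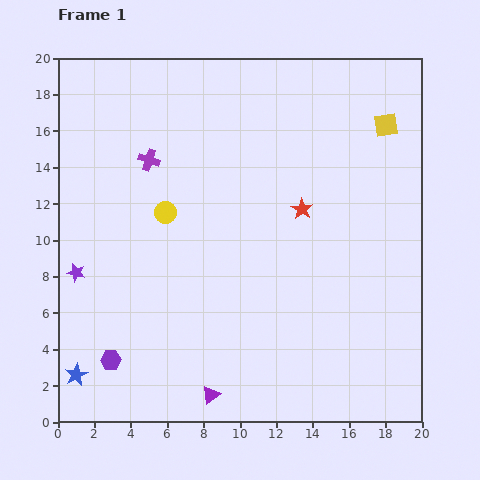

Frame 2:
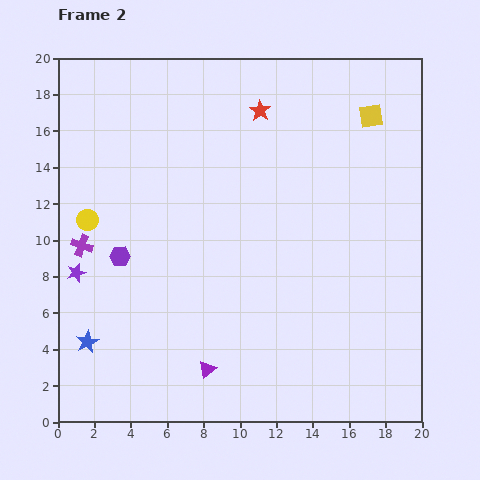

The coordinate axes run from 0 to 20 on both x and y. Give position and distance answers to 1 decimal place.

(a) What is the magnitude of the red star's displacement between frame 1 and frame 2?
5.9

The red star moved from (13.4, 11.7) to (11.1, 17.1), a distance of √(2.3² + 5.4²) ≈ 5.9.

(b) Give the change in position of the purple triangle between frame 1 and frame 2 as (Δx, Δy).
(-0.2, 1.4)

The purple triangle was at (8.4, 1.5) in frame 1 and (8.2, 2.9) in frame 2.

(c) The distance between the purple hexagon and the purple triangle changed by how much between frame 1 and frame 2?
+2.0

Distance in frame 1: 5.8. Distance in frame 2: 7.8.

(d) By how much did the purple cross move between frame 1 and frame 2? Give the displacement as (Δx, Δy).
(-3.7, -4.7)

The purple cross was at (5.0, 14.4) in frame 1 and (1.3, 9.7) in frame 2.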